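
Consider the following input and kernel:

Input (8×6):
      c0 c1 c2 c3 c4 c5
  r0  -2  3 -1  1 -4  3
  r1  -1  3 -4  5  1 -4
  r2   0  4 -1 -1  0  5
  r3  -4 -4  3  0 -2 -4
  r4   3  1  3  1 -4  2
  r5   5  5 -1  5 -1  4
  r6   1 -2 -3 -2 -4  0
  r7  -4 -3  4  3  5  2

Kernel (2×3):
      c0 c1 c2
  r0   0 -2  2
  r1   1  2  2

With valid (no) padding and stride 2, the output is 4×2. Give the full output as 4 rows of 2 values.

Output[0,0]: The receptive field on the input at this output position is [-2 3 -1 / -1 3 -4]. Elementwise product with the kernel and sum: 3·-2 + -1·2 + -1·1 + 3·2 + -4·2.

-11 -2
-16 1
17 -3
-4 16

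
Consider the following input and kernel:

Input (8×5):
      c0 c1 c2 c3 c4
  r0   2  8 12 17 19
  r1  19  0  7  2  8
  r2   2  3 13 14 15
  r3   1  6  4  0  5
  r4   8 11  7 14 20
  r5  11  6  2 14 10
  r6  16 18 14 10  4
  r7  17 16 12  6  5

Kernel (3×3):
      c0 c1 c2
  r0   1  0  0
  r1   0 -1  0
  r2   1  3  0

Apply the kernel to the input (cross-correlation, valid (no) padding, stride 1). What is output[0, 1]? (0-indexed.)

The receptive field on the input at this output position is [8 12 17 / 0 7 2 / 3 13 14]. Elementwise product with the kernel and sum: 8·1 + 7·-1 + 3·1 + 13·3.

43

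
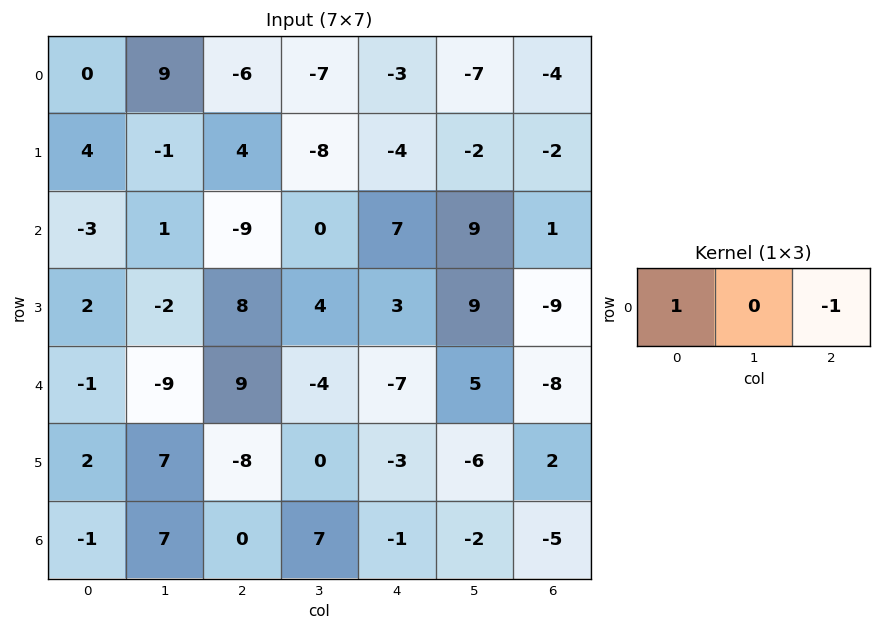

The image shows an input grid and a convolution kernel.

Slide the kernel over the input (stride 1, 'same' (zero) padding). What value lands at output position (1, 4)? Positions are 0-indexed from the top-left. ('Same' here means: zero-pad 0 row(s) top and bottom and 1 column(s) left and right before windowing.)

-6

The receptive field on the zero-padded input at this output position is [-8 -4 -2]. Elementwise product with the kernel and sum: -8·1 + -2·-1.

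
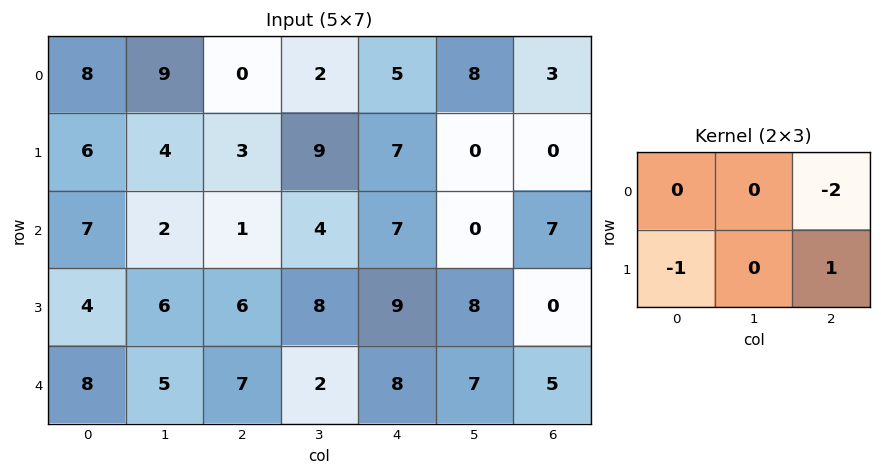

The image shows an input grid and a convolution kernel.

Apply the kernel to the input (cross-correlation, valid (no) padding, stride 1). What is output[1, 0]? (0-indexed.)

The receptive field on the input at this output position is [6 4 3 / 7 2 1]. Elementwise product with the kernel and sum: 3·-2 + 7·-1 + 1·1.

-12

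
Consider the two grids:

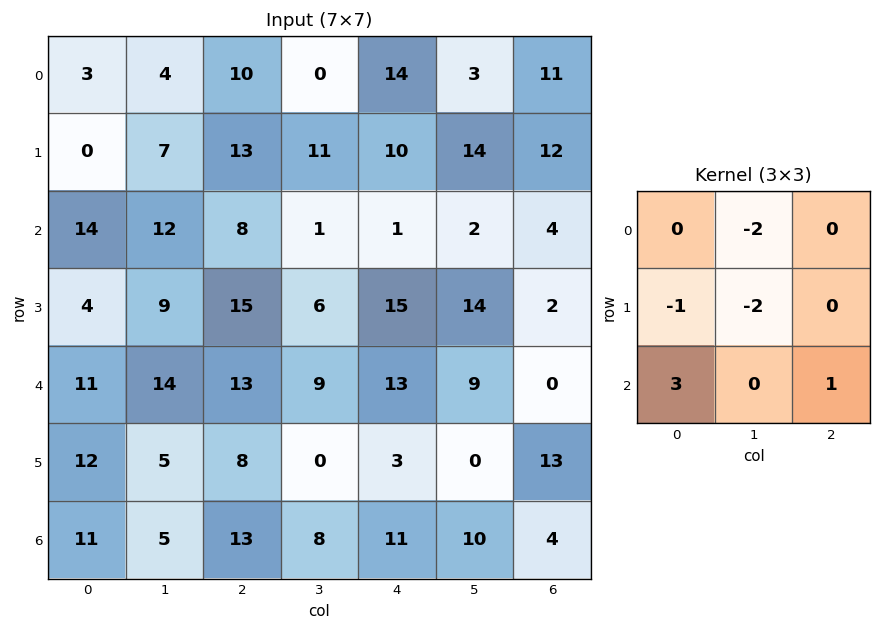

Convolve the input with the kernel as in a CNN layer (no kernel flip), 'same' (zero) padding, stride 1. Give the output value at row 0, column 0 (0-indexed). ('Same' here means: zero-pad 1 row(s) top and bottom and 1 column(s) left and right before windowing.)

The receptive field on the zero-padded input at this output position is [0 0 0 / 0 3 4 / 0 0 7]. Elementwise product with the kernel and sum: 0·-2 + 0·-1 + 3·-2 + 0·3 + 7·1.

1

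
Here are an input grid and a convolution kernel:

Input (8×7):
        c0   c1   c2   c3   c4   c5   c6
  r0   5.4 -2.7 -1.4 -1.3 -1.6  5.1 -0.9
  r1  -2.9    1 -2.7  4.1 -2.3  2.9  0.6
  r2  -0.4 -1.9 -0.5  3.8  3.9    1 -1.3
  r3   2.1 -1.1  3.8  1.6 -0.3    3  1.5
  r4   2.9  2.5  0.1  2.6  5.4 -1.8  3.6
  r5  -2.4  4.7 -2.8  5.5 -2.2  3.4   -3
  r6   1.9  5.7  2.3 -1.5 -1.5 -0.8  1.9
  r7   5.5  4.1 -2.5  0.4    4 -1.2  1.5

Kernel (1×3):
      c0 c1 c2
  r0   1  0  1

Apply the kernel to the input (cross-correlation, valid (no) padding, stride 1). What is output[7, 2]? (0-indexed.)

1.5

The receptive field on the input at this output position is [-2.5 0.4 4]. Elementwise product with the kernel and sum: -2.5·1 + 4·1.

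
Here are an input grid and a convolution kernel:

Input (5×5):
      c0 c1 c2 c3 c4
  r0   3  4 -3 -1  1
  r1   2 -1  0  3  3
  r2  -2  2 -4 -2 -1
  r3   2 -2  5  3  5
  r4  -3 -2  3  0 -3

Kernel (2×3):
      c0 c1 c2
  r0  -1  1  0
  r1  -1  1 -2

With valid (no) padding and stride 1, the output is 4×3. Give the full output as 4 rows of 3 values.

Output[0,0]: The receptive field on the input at this output position is [3 4 -3 / 2 -1 0]. Elementwise product with the kernel and sum: 3·-1 + 4·1 + 2·-1 + -1·1 + 0·-2.

-2 -12 -1
9 -1 7
-10 -5 -10
-9 12 1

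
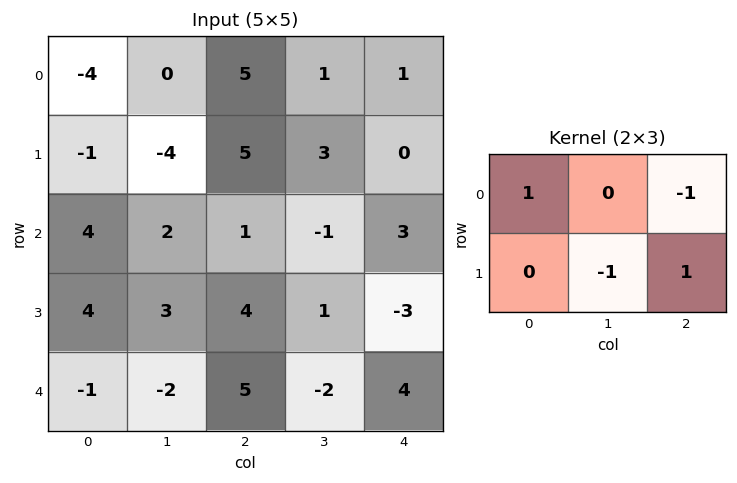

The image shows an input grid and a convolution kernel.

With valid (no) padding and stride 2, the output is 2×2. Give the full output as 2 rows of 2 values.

Output[0,0]: The receptive field on the input at this output position is [-4 0 5 / -1 -4 5]. Elementwise product with the kernel and sum: -4·1 + 5·-1 + -4·-1 + 5·1.

0 1
4 -6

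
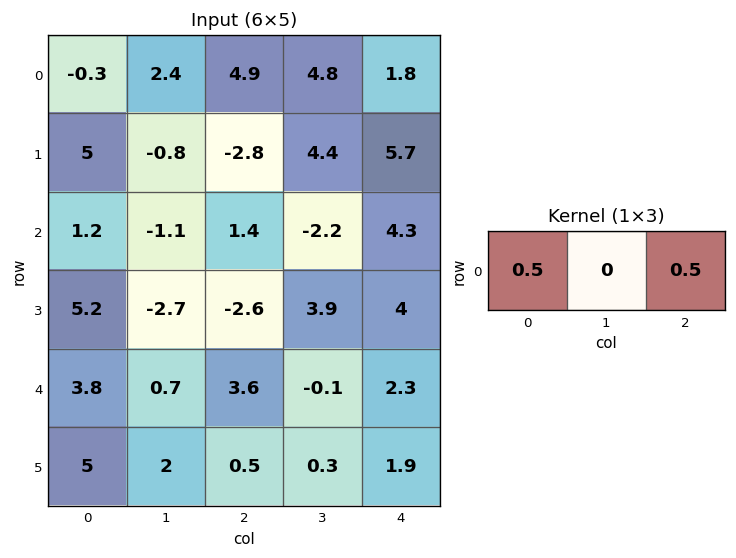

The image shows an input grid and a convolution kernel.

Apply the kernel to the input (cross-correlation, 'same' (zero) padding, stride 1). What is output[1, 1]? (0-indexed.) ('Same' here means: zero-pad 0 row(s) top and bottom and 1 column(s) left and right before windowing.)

The receptive field on the zero-padded input at this output position is [5 -0.8 -2.8]. Elementwise product with the kernel and sum: 5·0.5 + -2.8·0.5.

1.1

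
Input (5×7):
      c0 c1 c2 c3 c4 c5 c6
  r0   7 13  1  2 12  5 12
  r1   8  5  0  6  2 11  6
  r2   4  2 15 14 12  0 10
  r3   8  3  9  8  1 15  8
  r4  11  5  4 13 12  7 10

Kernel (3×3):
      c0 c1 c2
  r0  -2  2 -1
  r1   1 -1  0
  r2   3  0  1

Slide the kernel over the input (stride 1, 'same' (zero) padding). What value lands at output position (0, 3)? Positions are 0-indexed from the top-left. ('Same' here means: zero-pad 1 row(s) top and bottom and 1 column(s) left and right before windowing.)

The receptive field on the zero-padded input at this output position is [0 0 0 / 1 2 12 / 0 6 2]. Elementwise product with the kernel and sum: 0·-2 + 0·2 + 0·-1 + 1·1 + 2·-1 + 0·3 + 2·1.

1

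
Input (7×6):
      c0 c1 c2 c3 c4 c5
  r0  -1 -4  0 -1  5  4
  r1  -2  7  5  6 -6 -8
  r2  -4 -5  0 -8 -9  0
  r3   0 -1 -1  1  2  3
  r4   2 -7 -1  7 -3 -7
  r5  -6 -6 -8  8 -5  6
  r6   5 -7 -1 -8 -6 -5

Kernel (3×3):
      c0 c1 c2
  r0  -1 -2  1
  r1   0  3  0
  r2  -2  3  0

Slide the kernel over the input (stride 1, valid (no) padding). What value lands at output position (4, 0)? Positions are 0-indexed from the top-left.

-38

The receptive field on the input at this output position is [2 -7 -1 / -6 -6 -8 / 5 -7 -1]. Elementwise product with the kernel and sum: 2·-1 + -7·-2 + -1·1 + -6·3 + 5·-2 + -7·3.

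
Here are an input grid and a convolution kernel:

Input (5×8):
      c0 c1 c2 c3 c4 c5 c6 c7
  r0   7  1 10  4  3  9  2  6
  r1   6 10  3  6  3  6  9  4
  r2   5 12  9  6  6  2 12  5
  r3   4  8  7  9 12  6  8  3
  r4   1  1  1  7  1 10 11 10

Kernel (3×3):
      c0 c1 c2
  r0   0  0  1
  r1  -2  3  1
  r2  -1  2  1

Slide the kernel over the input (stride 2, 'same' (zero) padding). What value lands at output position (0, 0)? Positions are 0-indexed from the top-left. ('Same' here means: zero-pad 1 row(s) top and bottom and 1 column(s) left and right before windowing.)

The receptive field on the zero-padded input at this output position is [0 0 0 / 0 7 1 / 0 6 10]. Elementwise product with the kernel and sum: 0·1 + 0·-2 + 7·3 + 1·1 + 0·-1 + 6·2 + 10·1.

44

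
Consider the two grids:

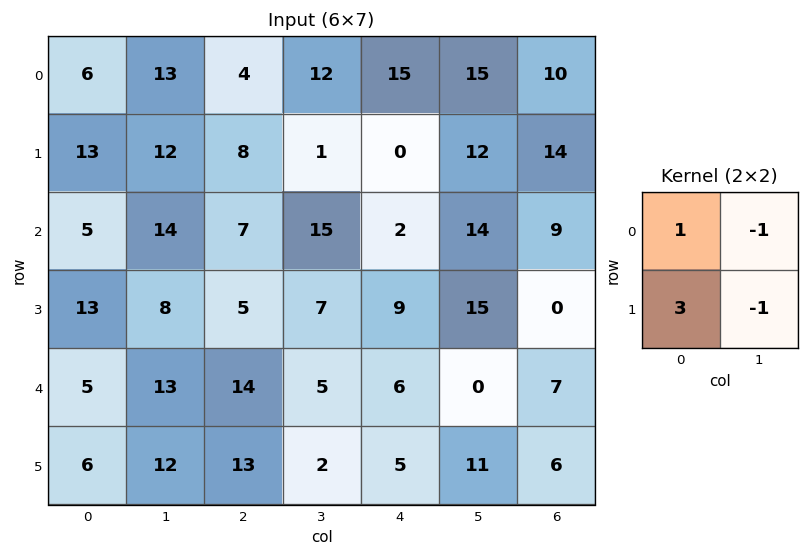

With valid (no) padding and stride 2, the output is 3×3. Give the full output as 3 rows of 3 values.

20 15 -12
22 0 0
-2 46 10

Output[0,0]: The receptive field on the input at this output position is [6 13 / 13 12]. Elementwise product with the kernel and sum: 6·1 + 13·-1 + 13·3 + 12·-1.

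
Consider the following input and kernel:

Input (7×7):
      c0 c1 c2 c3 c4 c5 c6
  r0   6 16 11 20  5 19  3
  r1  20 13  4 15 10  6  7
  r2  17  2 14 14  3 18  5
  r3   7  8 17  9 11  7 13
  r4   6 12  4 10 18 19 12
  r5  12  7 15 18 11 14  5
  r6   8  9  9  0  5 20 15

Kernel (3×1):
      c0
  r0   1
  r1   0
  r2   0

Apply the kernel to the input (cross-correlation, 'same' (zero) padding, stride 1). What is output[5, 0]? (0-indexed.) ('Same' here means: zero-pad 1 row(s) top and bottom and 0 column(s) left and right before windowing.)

6

The receptive field on the zero-padded input at this output position is [6 / 12 / 8]. Elementwise product with the kernel and sum: 6·1.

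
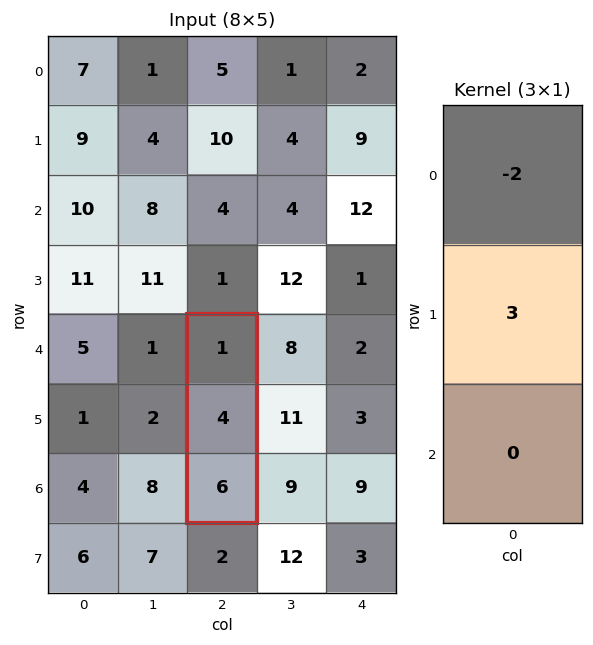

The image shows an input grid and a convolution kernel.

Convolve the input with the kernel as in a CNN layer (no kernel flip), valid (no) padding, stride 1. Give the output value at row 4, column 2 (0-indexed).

10

The receptive field on the input at this output position is [1 / 4 / 6]. Elementwise product with the kernel and sum: 1·-2 + 4·3.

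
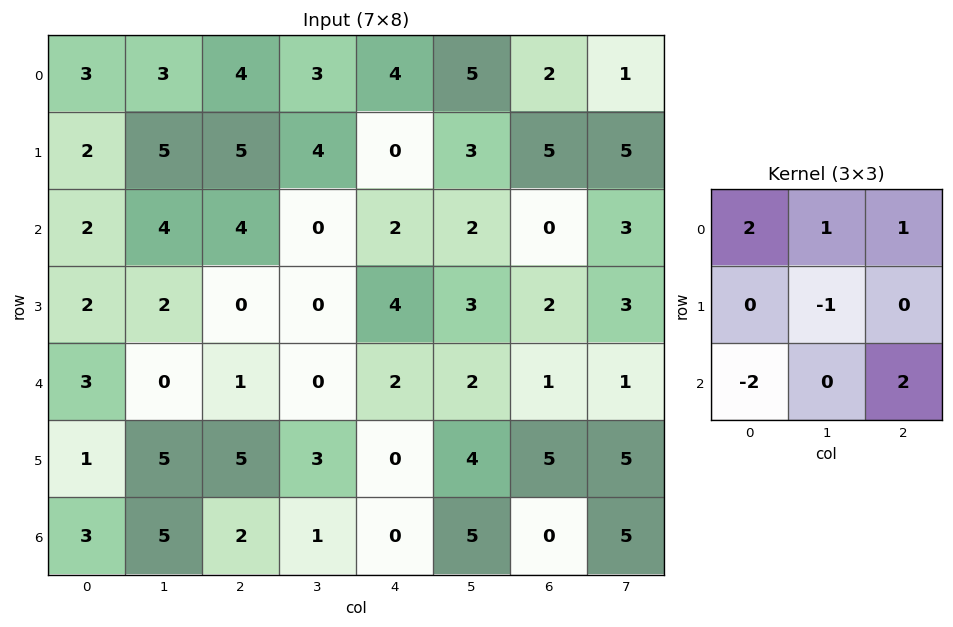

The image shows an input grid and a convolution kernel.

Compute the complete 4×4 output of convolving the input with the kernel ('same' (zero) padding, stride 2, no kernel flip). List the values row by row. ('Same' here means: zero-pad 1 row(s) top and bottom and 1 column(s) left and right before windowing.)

7 -6 -6 2
9 11 15 16
11 -1 7 12
3 16 10 18

Output[0,0]: The receptive field on the zero-padded input at this output position is [0 0 0 / 0 3 3 / 0 2 5]. Elementwise product with the kernel and sum: 0·2 + 0·1 + 0·1 + 3·-1 + 0·-2 + 5·2.
Output[0,1]: The receptive field on the zero-padded input at this output position is [0 0 0 / 3 4 3 / 5 5 4]. Elementwise product with the kernel and sum: 0·2 + 0·1 + 0·1 + 4·-1 + 5·-2 + 4·2.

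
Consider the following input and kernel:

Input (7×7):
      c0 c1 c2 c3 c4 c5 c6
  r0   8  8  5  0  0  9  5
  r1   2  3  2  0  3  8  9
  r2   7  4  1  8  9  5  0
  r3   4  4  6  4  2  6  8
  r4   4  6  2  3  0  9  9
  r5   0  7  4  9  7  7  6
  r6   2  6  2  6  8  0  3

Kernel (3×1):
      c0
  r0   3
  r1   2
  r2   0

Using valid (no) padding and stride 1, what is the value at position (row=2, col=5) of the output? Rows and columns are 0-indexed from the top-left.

The receptive field on the input at this output position is [5 / 6 / 9]. Elementwise product with the kernel and sum: 5·3 + 6·2.

27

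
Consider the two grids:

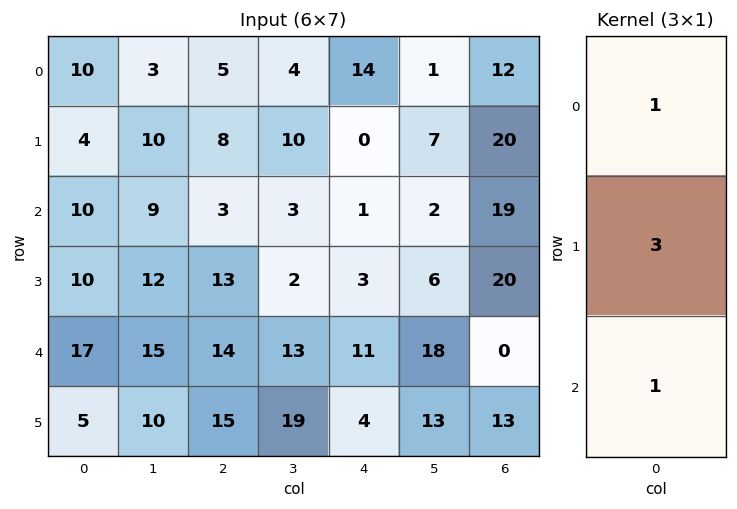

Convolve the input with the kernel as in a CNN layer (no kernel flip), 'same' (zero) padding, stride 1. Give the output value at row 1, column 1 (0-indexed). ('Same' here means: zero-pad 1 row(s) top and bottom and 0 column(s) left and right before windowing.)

The receptive field on the zero-padded input at this output position is [3 / 10 / 9]. Elementwise product with the kernel and sum: 3·1 + 10·3 + 9·1.

42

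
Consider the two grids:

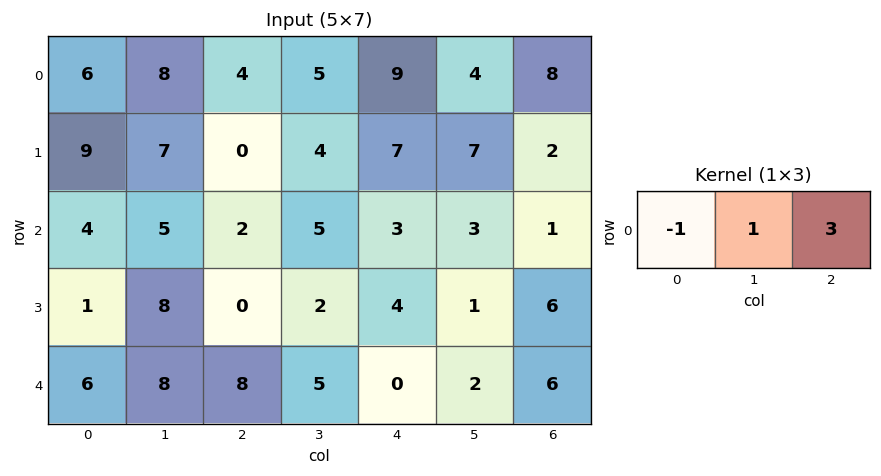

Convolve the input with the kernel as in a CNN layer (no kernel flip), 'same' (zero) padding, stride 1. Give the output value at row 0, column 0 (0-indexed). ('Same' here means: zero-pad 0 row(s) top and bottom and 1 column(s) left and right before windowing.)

30

The receptive field on the zero-padded input at this output position is [0 6 8]. Elementwise product with the kernel and sum: 0·-1 + 6·1 + 8·3.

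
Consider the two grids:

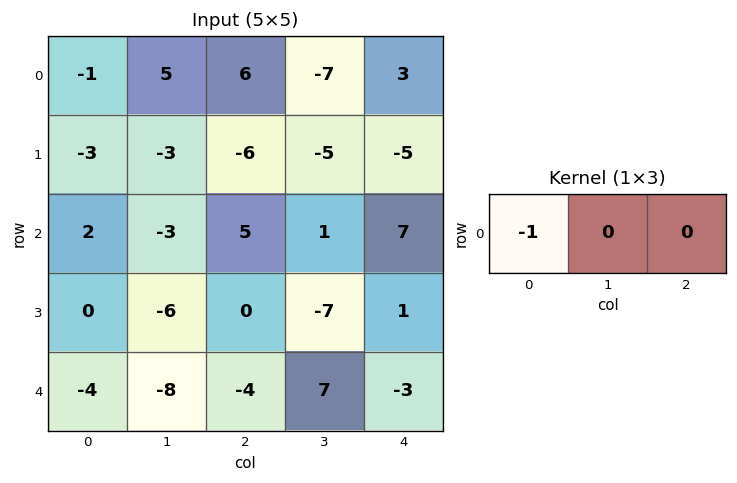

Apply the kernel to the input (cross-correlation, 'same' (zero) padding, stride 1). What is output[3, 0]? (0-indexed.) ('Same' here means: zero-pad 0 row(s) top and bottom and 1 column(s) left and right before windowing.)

The receptive field on the zero-padded input at this output position is [0 0 -6]. Elementwise product with the kernel and sum: 0·-1.

0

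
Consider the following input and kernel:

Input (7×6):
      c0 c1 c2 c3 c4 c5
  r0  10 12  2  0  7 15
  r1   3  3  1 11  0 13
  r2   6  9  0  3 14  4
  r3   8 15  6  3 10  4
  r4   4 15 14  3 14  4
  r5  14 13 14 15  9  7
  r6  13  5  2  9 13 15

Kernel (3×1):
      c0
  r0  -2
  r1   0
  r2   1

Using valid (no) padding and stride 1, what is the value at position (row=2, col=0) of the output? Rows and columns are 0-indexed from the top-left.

The receptive field on the input at this output position is [6 / 8 / 4]. Elementwise product with the kernel and sum: 6·-2 + 4·1.

-8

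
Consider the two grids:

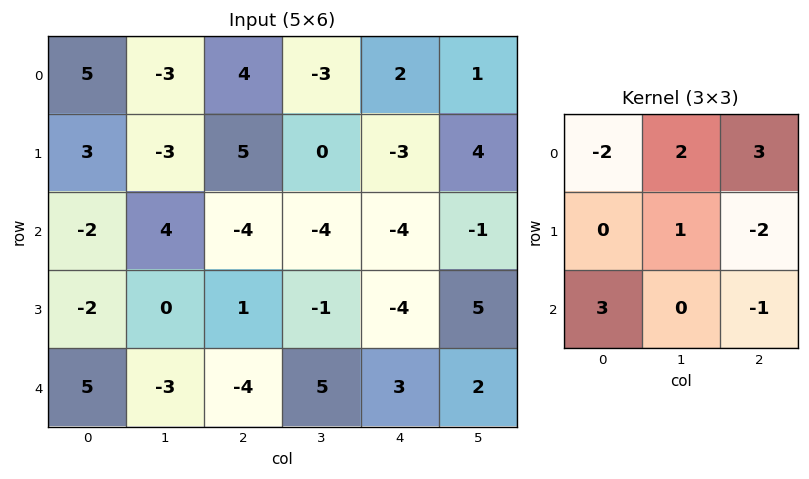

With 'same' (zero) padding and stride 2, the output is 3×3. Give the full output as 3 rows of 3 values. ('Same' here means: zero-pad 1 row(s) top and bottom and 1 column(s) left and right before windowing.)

Output[0,0]: The receptive field on the zero-padded input at this output position is [0 0 0 / 0 5 -3 / 0 3 -3]. Elementwise product with the kernel and sum: 0·-2 + 0·2 + 0·3 + 5·1 + -3·-2 + 0·3 + -3·-1.

14 1 -4
-13 21 -4
7 -15 8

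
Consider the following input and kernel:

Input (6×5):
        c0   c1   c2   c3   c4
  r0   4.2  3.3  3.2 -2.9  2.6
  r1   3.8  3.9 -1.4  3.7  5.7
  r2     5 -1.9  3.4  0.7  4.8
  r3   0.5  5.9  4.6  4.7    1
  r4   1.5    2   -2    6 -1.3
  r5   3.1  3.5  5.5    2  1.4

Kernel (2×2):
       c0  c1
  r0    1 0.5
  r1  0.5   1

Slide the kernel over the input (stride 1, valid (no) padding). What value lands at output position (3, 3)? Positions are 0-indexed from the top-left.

The receptive field on the input at this output position is [4.7 1 / 6 -1.3]. Elementwise product with the kernel and sum: 4.7·1 + 1·0.5 + 6·0.5 + -1.3·1.

6.9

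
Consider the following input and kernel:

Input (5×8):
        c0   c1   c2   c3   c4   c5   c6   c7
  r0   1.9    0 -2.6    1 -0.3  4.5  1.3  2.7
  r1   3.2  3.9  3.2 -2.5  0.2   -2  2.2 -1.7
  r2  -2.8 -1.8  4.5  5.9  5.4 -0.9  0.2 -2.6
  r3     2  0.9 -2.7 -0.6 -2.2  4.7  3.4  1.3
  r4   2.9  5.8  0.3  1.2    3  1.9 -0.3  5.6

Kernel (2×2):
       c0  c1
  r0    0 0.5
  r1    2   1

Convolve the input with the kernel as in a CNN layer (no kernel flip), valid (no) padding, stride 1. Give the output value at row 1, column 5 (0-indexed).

The receptive field on the input at this output position is [-2 2.2 / -0.9 0.2]. Elementwise product with the kernel and sum: 2.2·0.5 + -0.9·2 + 0.2·1.

-0.5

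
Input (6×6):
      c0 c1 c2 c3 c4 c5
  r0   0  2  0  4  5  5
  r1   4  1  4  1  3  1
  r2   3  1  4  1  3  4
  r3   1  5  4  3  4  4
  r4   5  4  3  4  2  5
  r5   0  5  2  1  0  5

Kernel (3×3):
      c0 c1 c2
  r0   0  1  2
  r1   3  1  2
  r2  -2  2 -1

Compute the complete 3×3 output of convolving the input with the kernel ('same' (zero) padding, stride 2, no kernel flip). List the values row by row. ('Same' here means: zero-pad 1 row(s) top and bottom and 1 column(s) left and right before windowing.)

11 19 30
8 10 17
19 26 29

Output[0,0]: The receptive field on the zero-padded input at this output position is [0 0 0 / 0 0 2 / 0 4 1]. Elementwise product with the kernel and sum: 0·1 + 0·2 + 0·3 + 0·1 + 2·2 + 0·-2 + 4·2 + 1·-1.
Output[0,1]: The receptive field on the zero-padded input at this output position is [0 0 0 / 2 0 4 / 1 4 1]. Elementwise product with the kernel and sum: 0·1 + 0·2 + 2·3 + 0·1 + 4·2 + 1·-2 + 4·2 + 1·-1.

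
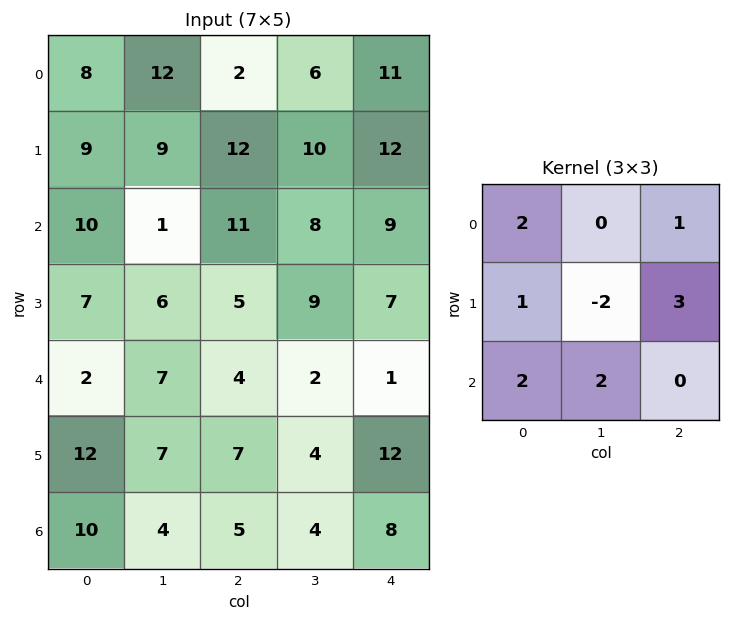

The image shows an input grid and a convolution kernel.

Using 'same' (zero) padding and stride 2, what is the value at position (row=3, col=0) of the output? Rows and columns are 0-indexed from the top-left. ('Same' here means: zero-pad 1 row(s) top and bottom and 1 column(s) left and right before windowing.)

The receptive field on the zero-padded input at this output position is [0 12 7 / 0 10 4 / 0 0 0]. Elementwise product with the kernel and sum: 0·2 + 7·1 + 0·1 + 10·-2 + 4·3 + 0·2 + 0·2.

-1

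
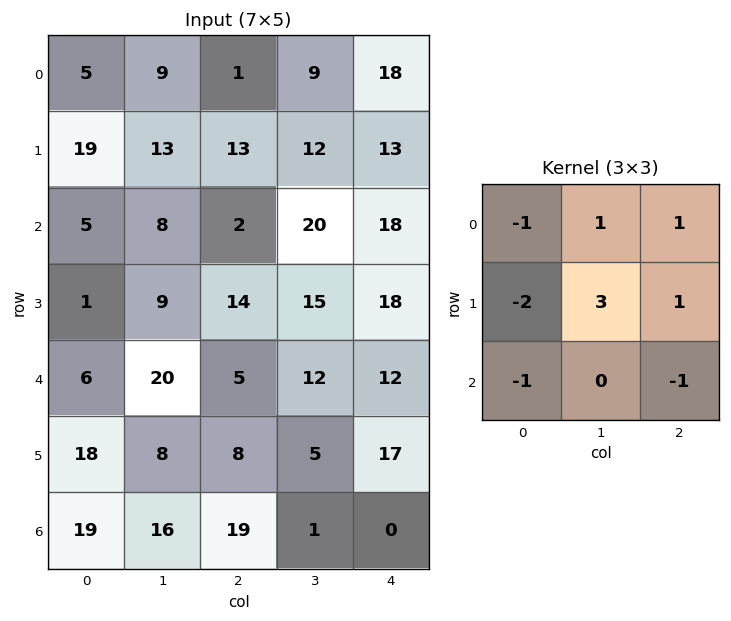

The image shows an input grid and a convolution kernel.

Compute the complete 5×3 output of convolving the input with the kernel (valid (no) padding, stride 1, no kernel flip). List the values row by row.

Output[0,0]: The receptive field on the input at this output position is [5 9 1 / 19 13 13 / 5 8 2]. Elementwise product with the kernel and sum: 5·-1 + 9·1 + 1·1 + 19·-2 + 13·3 + 13·1 + 5·-1 + 2·-1.

12 -2 29
8 -2 54
33 21 54
49 -6 32
-23 -7 16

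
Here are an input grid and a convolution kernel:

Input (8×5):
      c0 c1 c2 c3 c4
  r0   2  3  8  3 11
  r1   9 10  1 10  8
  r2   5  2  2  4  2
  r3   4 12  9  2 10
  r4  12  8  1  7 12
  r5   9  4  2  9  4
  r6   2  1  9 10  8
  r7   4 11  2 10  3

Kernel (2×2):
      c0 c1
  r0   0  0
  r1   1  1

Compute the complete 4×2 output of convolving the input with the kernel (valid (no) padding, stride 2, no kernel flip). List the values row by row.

19 11
16 11
13 11
15 12

Output[0,0]: The receptive field on the input at this output position is [2 3 / 9 10]. Elementwise product with the kernel and sum: 9·1 + 10·1.
Output[0,1]: The receptive field on the input at this output position is [8 3 / 1 10]. Elementwise product with the kernel and sum: 1·1 + 10·1.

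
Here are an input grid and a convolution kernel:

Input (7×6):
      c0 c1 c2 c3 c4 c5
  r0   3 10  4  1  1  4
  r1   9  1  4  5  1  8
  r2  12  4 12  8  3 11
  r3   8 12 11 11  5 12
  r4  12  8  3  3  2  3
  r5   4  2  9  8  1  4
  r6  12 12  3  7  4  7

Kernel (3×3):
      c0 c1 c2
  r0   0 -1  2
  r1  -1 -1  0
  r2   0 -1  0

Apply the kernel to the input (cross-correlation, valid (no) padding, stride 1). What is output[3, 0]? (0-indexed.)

The receptive field on the input at this output position is [8 12 11 / 12 8 3 / 4 2 9]. Elementwise product with the kernel and sum: 12·-1 + 11·2 + 12·-1 + 8·-1 + 2·-1.

-12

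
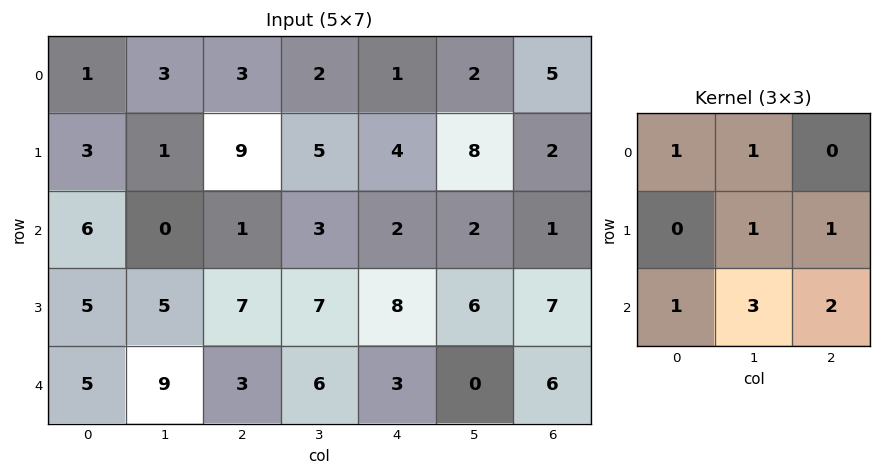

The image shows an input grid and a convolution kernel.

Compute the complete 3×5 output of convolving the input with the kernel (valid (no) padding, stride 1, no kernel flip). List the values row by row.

Output[0,0]: The receptive field on the input at this output position is [1 3 3 / 3 1 9 / 6 0 1]. Elementwise product with the kernel and sum: 1·1 + 3·1 + 1·1 + 9·1 + 6·1 + 0·3 + 1·2.

22 29 28 28 23
39 54 63 56 55
56 45 46 34 32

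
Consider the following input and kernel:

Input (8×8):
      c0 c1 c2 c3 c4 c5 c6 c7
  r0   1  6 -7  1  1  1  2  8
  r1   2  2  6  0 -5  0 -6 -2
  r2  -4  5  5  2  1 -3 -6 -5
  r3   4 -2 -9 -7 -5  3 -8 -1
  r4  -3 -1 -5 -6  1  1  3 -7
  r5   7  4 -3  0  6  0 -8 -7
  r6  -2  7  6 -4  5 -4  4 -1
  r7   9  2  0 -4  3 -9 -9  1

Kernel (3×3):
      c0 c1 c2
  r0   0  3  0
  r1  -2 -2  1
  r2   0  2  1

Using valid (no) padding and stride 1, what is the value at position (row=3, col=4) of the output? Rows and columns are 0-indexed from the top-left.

The receptive field on the input at this output position is [-5 3 -8 / 1 1 3 / 6 0 -8]. Elementwise product with the kernel and sum: 3·3 + 1·-2 + 1·-2 + 3·1 + 0·2 + -8·1.

0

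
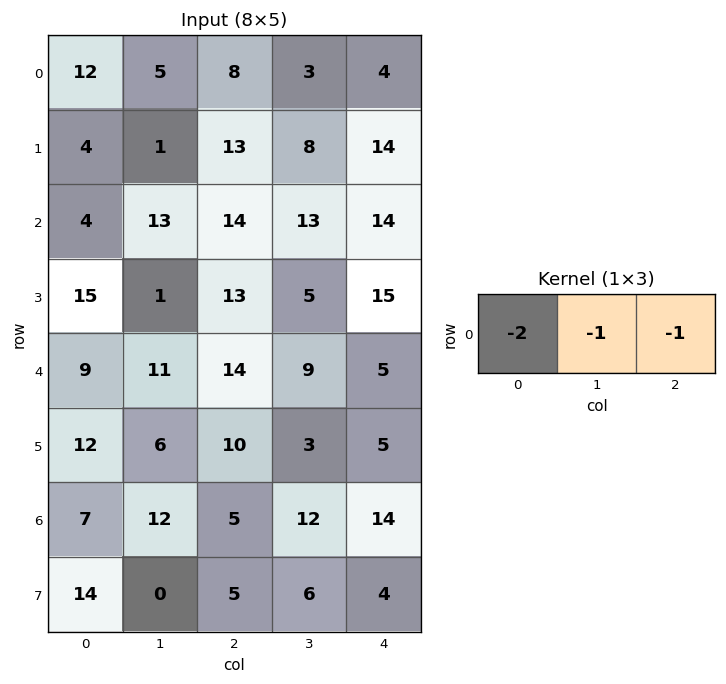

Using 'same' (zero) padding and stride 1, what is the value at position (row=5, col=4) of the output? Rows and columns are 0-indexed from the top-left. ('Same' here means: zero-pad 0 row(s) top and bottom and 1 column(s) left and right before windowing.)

-11

The receptive field on the zero-padded input at this output position is [3 5 0]. Elementwise product with the kernel and sum: 3·-2 + 5·-1 + 0·-1.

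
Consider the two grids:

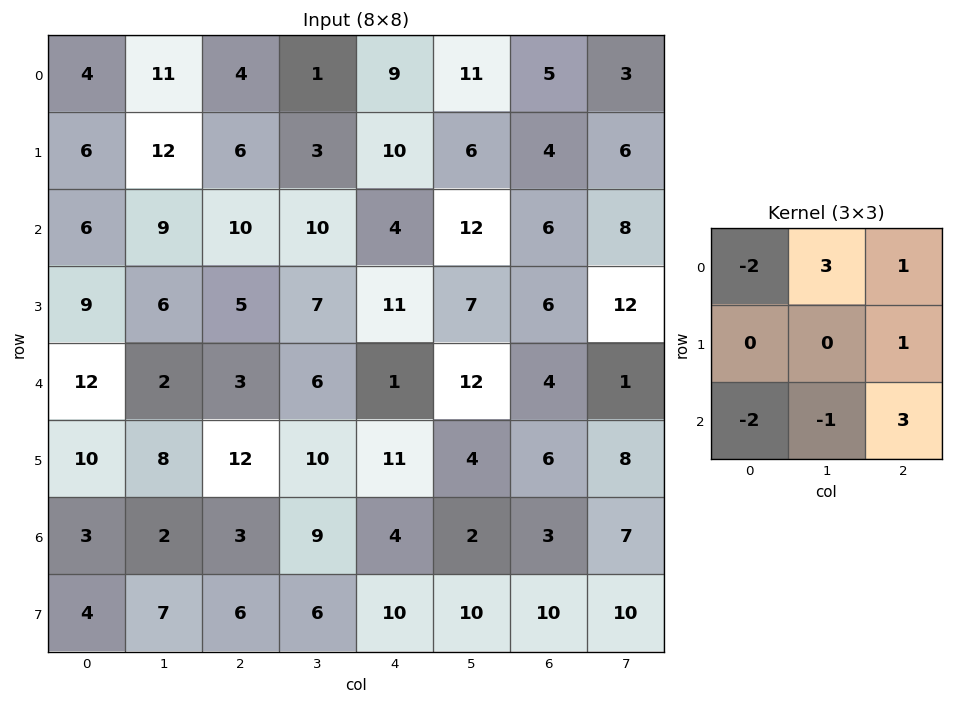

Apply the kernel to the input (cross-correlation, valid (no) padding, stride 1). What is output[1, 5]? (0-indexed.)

The receptive field on the input at this output position is [6 4 6 / 12 6 8 / 7 6 12]. Elementwise product with the kernel and sum: 6·-2 + 4·3 + 6·1 + 8·1 + 7·-2 + 6·-1 + 12·3.

30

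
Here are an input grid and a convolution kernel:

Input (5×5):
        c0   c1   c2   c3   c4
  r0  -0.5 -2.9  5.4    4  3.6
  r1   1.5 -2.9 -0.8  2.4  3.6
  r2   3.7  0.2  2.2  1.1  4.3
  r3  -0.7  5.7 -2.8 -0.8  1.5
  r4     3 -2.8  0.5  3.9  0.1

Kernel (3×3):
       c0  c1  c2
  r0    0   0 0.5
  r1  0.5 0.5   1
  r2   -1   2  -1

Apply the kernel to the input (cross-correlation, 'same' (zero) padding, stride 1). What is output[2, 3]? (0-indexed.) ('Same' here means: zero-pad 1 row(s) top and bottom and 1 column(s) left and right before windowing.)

7.45

The receptive field on the zero-padded input at this output position is [-0.8 2.4 3.6 / 2.2 1.1 4.3 / -2.8 -0.8 1.5]. Elementwise product with the kernel and sum: 3.6·0.5 + 2.2·0.5 + 1.1·0.5 + 4.3·1 + -2.8·-1 + -0.8·2 + 1.5·-1.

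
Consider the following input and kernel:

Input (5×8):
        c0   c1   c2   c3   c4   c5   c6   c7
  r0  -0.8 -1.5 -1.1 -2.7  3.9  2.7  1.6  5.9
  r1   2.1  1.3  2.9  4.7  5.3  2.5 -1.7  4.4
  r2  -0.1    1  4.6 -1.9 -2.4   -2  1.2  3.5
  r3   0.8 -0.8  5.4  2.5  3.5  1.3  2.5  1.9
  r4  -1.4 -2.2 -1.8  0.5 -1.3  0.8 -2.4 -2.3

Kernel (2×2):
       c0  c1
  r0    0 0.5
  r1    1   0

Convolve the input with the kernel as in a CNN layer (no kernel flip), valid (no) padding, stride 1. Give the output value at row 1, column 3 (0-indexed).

The receptive field on the input at this output position is [4.7 5.3 / -1.9 -2.4]. Elementwise product with the kernel and sum: 5.3·0.5 + -1.9·1.

0.75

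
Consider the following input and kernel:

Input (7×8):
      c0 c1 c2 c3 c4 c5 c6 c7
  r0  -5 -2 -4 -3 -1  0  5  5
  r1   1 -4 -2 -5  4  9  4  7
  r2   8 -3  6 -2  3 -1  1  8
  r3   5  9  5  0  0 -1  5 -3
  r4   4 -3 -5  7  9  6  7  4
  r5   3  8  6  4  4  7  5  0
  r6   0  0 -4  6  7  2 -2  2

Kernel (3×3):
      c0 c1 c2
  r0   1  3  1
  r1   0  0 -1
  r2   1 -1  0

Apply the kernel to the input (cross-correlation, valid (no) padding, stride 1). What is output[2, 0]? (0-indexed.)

The receptive field on the input at this output position is [8 -3 6 / 5 9 5 / 4 -3 -5]. Elementwise product with the kernel and sum: 8·1 + -3·3 + 6·1 + 5·-1 + 4·1 + -3·-1.

7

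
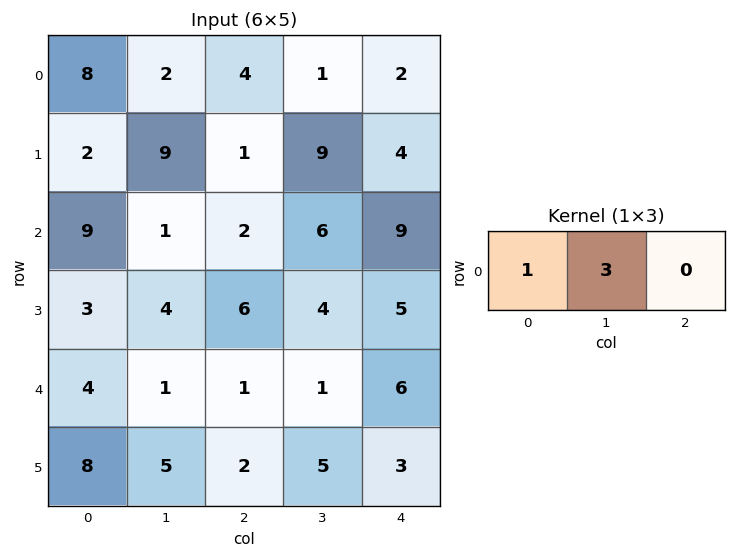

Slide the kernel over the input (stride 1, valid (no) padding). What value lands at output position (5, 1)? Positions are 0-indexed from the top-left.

11

The receptive field on the input at this output position is [5 2 5]. Elementwise product with the kernel and sum: 5·1 + 2·3.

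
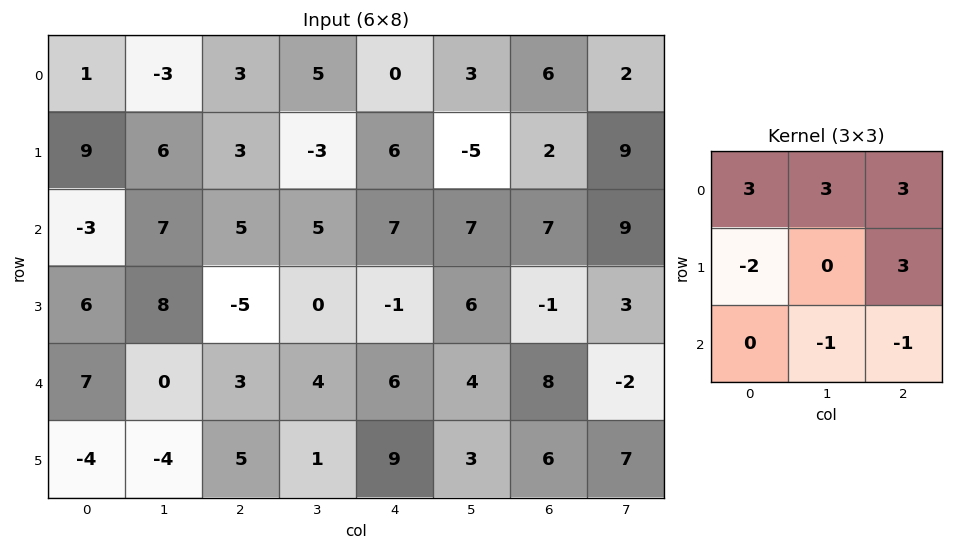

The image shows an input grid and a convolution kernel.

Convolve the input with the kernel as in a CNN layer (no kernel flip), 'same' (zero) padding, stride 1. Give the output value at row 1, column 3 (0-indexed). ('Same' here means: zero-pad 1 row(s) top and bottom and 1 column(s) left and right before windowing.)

24

The receptive field on the zero-padded input at this output position is [3 5 0 / 3 -3 6 / 5 5 7]. Elementwise product with the kernel and sum: 3·3 + 5·3 + 0·3 + 3·-2 + 6·3 + 5·-1 + 7·-1.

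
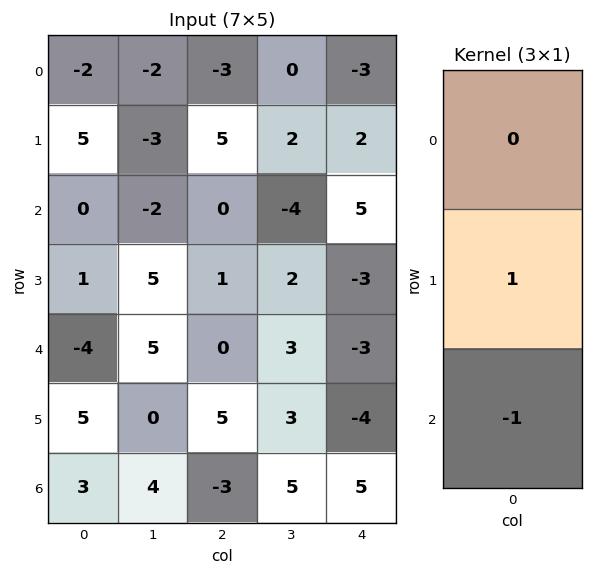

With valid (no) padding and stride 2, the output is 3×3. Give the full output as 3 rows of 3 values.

5 5 -3
5 1 0
2 8 -9

Output[0,0]: The receptive field on the input at this output position is [-2 / 5 / 0]. Elementwise product with the kernel and sum: 5·1 + 0·-1.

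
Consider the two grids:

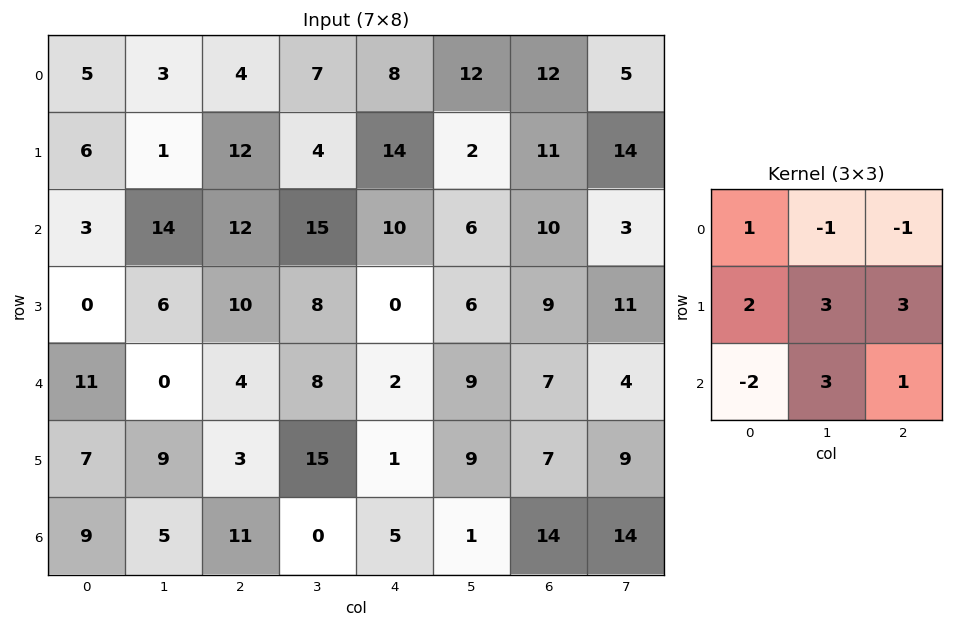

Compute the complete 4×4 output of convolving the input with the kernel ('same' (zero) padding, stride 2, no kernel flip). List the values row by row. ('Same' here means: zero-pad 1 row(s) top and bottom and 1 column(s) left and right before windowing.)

43 77 110 118
50 120 56 54
57 30 33 49
26 34 23 79

Output[0,0]: The receptive field on the zero-padded input at this output position is [0 0 0 / 0 5 3 / 0 6 1]. Elementwise product with the kernel and sum: 0·1 + 0·-1 + 0·-1 + 0·2 + 5·3 + 3·3 + 0·-2 + 6·3 + 1·1.
Output[0,1]: The receptive field on the zero-padded input at this output position is [0 0 0 / 3 4 7 / 1 12 4]. Elementwise product with the kernel and sum: 0·1 + 0·-1 + 0·-1 + 3·2 + 4·3 + 7·3 + 1·-2 + 12·3 + 4·1.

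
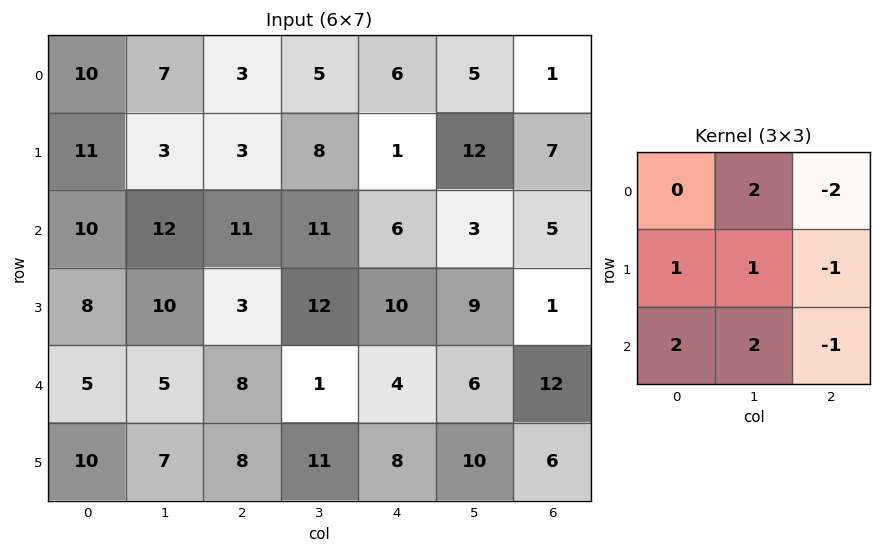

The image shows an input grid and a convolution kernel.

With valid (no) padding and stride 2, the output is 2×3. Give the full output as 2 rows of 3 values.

52 46 27
29 29 22

Output[0,0]: The receptive field on the input at this output position is [10 7 3 / 11 3 3 / 10 12 11]. Elementwise product with the kernel and sum: 7·2 + 3·-2 + 11·1 + 3·1 + 3·-1 + 10·2 + 12·2 + 11·-1.
Output[0,1]: The receptive field on the input at this output position is [3 5 6 / 3 8 1 / 11 11 6]. Elementwise product with the kernel and sum: 5·2 + 6·-2 + 3·1 + 8·1 + 1·-1 + 11·2 + 11·2 + 6·-1.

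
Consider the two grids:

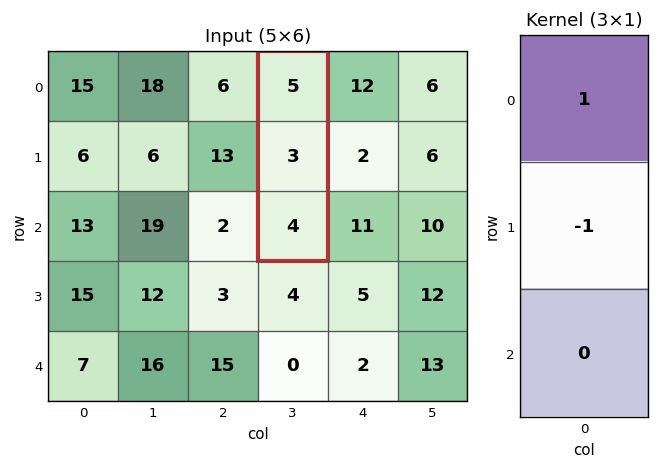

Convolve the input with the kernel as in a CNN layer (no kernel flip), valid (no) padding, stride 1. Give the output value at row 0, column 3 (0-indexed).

2

The receptive field on the input at this output position is [5 / 3 / 4]. Elementwise product with the kernel and sum: 5·1 + 3·-1.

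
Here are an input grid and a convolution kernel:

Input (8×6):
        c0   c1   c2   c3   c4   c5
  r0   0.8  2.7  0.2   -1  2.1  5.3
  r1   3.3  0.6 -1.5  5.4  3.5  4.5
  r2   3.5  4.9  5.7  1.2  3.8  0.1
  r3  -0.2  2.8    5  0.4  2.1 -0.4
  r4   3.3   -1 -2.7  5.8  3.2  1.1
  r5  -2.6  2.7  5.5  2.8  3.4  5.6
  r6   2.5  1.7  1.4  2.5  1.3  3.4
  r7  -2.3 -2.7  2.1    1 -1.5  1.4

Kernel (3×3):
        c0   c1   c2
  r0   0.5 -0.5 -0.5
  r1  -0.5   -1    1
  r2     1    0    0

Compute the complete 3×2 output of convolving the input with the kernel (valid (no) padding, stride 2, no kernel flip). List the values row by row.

-1.3 4.1
2.05 -3.15
10.1 -6.6

Output[0,0]: The receptive field on the input at this output position is [0.8 2.7 0.2 / 3.3 0.6 -1.5 / 3.5 4.9 5.7]. Elementwise product with the kernel and sum: 0.8·0.5 + 2.7·-0.5 + 0.2·-0.5 + 3.3·-0.5 + 0.6·-1 + -1.5·1 + 3.5·1.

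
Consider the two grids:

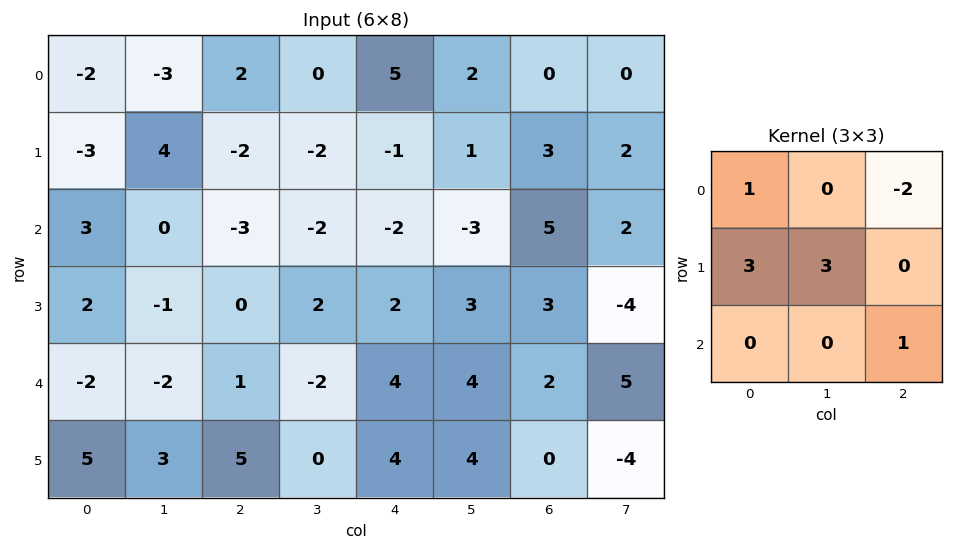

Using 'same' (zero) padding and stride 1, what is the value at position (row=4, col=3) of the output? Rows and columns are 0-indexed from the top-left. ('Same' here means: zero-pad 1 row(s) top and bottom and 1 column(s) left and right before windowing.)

-3

The receptive field on the zero-padded input at this output position is [0 2 2 / 1 -2 4 / 5 0 4]. Elementwise product with the kernel and sum: 0·1 + 2·-2 + 1·3 + -2·3 + 4·1.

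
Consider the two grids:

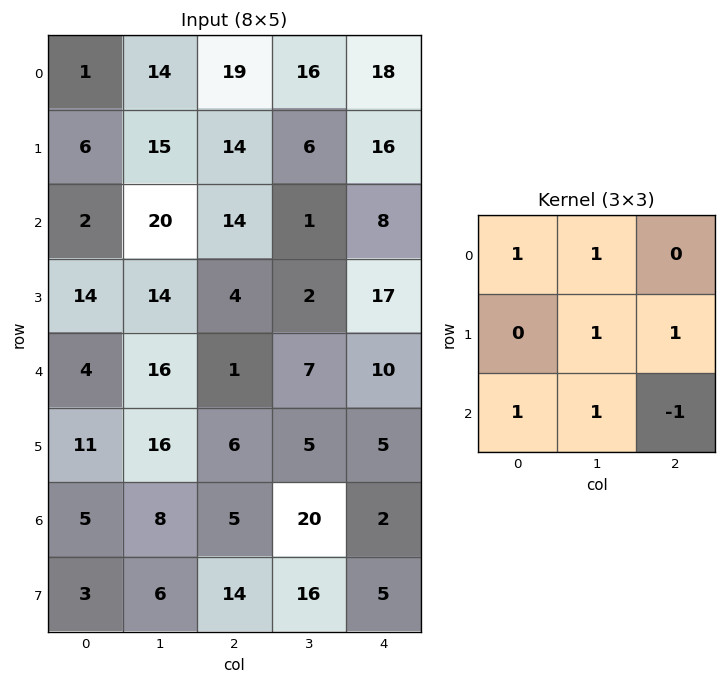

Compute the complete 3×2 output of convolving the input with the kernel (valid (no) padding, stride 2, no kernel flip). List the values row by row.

52 64
59 32
50 41

Output[0,0]: The receptive field on the input at this output position is [1 14 19 / 6 15 14 / 2 20 14]. Elementwise product with the kernel and sum: 1·1 + 14·1 + 15·1 + 14·1 + 2·1 + 20·1 + 14·-1.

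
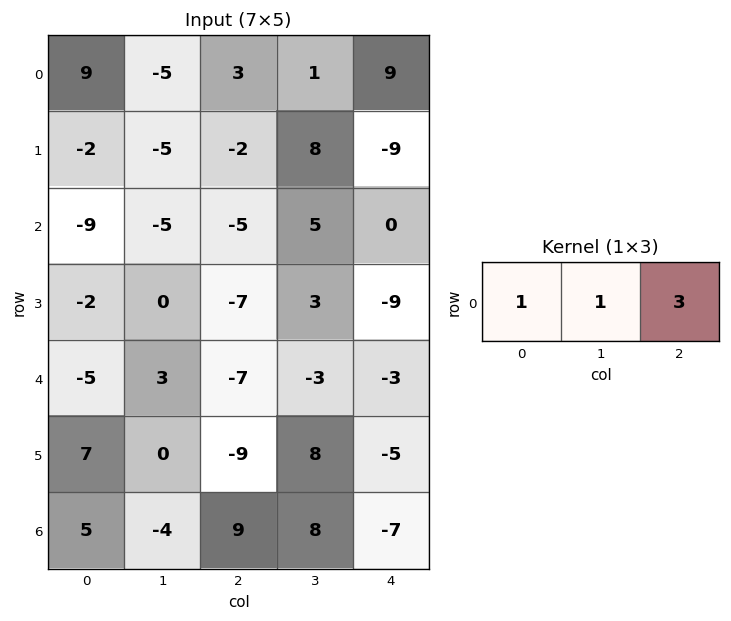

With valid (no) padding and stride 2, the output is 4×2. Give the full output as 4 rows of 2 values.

Output[0,0]: The receptive field on the input at this output position is [9 -5 3]. Elementwise product with the kernel and sum: 9·1 + -5·1 + 3·3.

13 31
-29 0
-23 -19
28 -4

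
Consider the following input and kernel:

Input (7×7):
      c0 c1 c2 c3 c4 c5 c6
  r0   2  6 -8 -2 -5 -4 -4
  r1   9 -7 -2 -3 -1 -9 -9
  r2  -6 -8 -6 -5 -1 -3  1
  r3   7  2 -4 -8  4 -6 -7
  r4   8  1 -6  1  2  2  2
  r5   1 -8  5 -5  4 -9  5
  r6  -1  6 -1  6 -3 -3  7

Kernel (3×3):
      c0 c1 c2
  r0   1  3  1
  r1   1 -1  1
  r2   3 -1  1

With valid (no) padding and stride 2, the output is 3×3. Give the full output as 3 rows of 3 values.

Output[0,0]: The receptive field on the input at this output position is [2 6 -8 / 9 -7 -2 / -6 -8 -6]. Elementwise product with the kernel and sum: 2·1 + 6·3 + -8·1 + 9·1 + -7·-1 + -2·1 + -6·3 + -8·-1 + -6·1.

10 -33 -21
-18 -31 0
9 1 29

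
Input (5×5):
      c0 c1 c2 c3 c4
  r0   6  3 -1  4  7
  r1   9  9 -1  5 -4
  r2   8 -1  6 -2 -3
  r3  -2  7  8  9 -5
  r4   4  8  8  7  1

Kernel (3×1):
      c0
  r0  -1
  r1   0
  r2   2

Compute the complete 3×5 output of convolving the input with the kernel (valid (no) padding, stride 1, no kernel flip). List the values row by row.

10 -5 13 -8 -13
-13 5 17 13 -6
0 17 10 16 5

Output[0,0]: The receptive field on the input at this output position is [6 / 9 / 8]. Elementwise product with the kernel and sum: 6·-1 + 8·2.
Output[0,1]: The receptive field on the input at this output position is [3 / 9 / -1]. Elementwise product with the kernel and sum: 3·-1 + -1·2.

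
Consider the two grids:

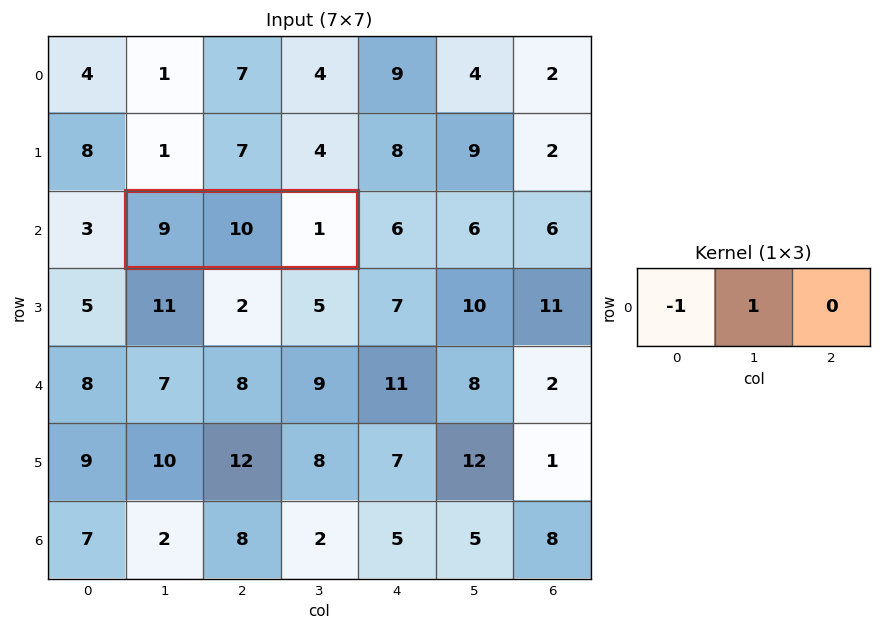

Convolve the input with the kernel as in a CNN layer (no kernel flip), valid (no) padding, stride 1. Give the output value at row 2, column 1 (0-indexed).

1

The receptive field on the input at this output position is [9 10 1]. Elementwise product with the kernel and sum: 9·-1 + 10·1.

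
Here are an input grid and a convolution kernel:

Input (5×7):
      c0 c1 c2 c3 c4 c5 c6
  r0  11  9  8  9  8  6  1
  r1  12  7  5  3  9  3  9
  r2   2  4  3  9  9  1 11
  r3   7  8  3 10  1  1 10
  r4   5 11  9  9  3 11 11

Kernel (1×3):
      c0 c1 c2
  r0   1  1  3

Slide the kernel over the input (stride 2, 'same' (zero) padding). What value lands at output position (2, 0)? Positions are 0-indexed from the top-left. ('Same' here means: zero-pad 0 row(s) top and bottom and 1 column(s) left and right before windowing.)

The receptive field on the zero-padded input at this output position is [0 5 11]. Elementwise product with the kernel and sum: 0·1 + 5·1 + 11·3.

38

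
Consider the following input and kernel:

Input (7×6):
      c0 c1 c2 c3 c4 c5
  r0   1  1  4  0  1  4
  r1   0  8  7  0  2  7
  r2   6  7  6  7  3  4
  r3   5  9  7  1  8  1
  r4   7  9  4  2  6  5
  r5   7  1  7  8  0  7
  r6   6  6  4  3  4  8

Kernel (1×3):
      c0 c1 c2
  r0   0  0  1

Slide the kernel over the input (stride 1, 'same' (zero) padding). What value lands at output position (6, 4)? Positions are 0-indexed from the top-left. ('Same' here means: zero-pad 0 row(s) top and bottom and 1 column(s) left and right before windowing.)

The receptive field on the zero-padded input at this output position is [3 4 8]. Elementwise product with the kernel and sum: 8·1.

8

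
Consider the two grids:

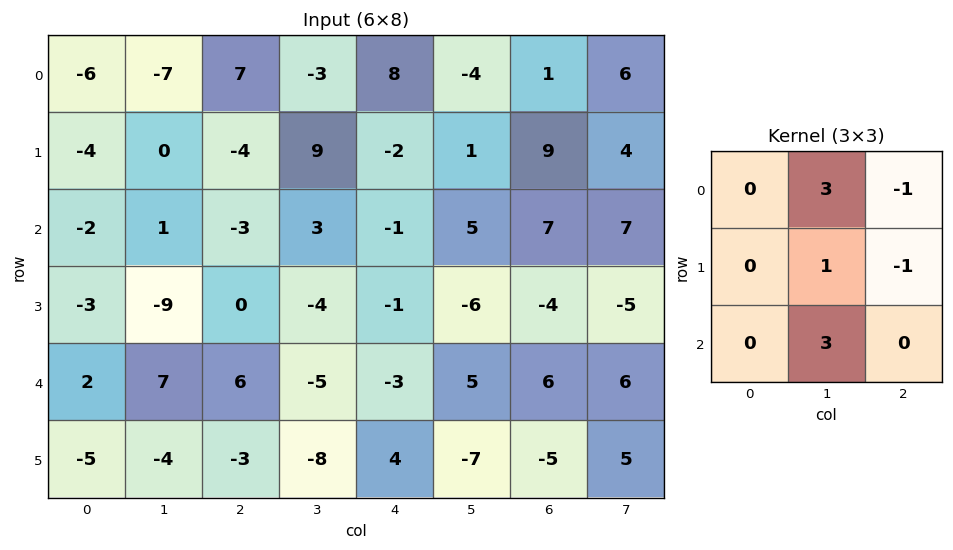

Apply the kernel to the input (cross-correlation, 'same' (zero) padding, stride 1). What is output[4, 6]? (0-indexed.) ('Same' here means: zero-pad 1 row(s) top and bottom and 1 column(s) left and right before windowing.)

-22

The receptive field on the zero-padded input at this output position is [-6 -4 -5 / 5 6 6 / -7 -5 5]. Elementwise product with the kernel and sum: -4·3 + -5·-1 + 6·1 + 6·-1 + -5·3.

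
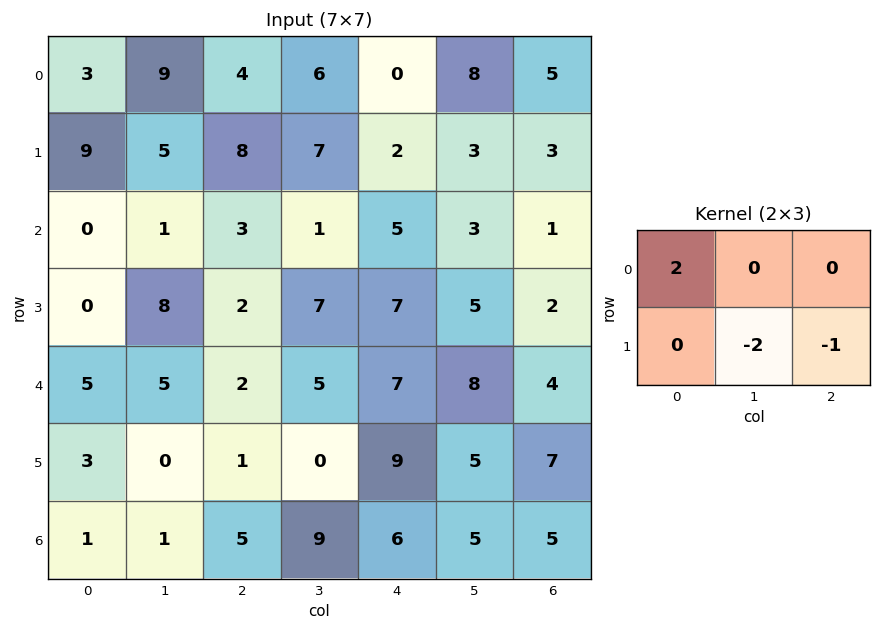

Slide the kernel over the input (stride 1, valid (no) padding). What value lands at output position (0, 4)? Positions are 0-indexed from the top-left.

The receptive field on the input at this output position is [0 8 5 / 2 3 3]. Elementwise product with the kernel and sum: 0·2 + 3·-2 + 3·-1.

-9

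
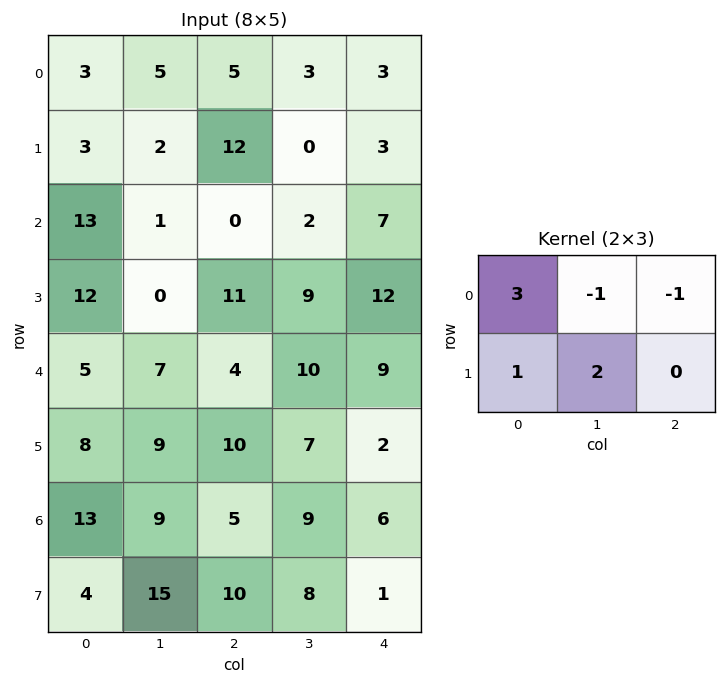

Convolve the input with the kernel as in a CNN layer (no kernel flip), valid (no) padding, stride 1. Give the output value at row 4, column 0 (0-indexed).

30

The receptive field on the input at this output position is [5 7 4 / 8 9 10]. Elementwise product with the kernel and sum: 5·3 + 7·-1 + 4·-1 + 8·1 + 9·2.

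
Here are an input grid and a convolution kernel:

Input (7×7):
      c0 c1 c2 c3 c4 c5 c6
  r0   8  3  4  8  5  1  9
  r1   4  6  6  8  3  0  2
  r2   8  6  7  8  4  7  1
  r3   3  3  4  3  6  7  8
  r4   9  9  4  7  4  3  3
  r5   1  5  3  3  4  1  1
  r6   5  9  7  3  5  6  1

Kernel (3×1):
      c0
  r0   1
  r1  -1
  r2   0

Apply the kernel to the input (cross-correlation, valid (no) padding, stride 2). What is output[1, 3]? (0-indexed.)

-7

The receptive field on the input at this output position is [1 / 8 / 3]. Elementwise product with the kernel and sum: 1·1 + 8·-1.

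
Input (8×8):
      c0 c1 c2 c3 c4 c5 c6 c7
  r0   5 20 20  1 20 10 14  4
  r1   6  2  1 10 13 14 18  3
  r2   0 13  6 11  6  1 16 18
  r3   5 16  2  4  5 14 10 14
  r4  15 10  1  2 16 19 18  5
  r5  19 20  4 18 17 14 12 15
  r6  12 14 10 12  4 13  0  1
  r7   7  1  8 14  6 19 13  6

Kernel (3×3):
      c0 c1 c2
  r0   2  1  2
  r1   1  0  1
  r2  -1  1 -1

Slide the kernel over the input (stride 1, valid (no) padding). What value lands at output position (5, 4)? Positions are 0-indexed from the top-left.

The receptive field on the input at this output position is [17 14 12 / 4 13 0 / 6 19 13]. Elementwise product with the kernel and sum: 17·2 + 14·1 + 12·2 + 4·1 + 0·1 + 6·-1 + 19·1 + 13·-1.

76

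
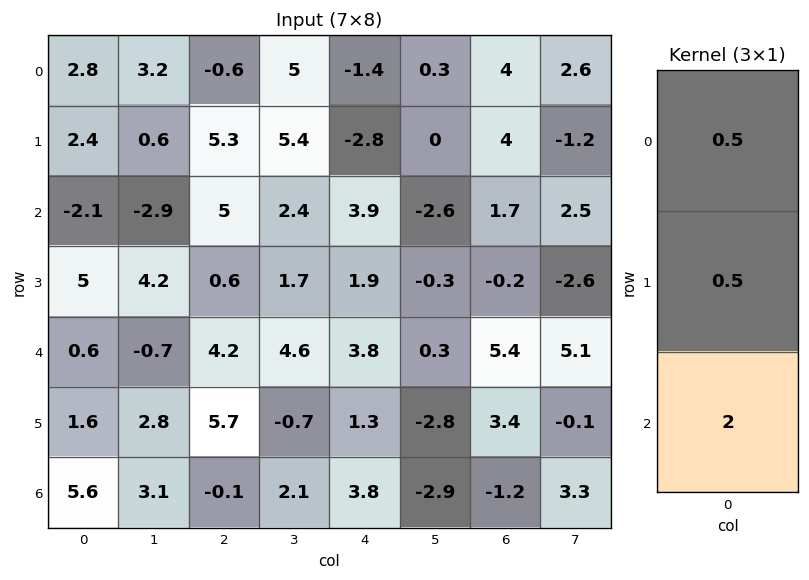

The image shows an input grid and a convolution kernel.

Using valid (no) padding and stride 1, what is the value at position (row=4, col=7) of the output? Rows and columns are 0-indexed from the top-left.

9.1

The receptive field on the input at this output position is [5.1 / -0.1 / 3.3]. Elementwise product with the kernel and sum: 5.1·0.5 + -0.1·0.5 + 3.3·2.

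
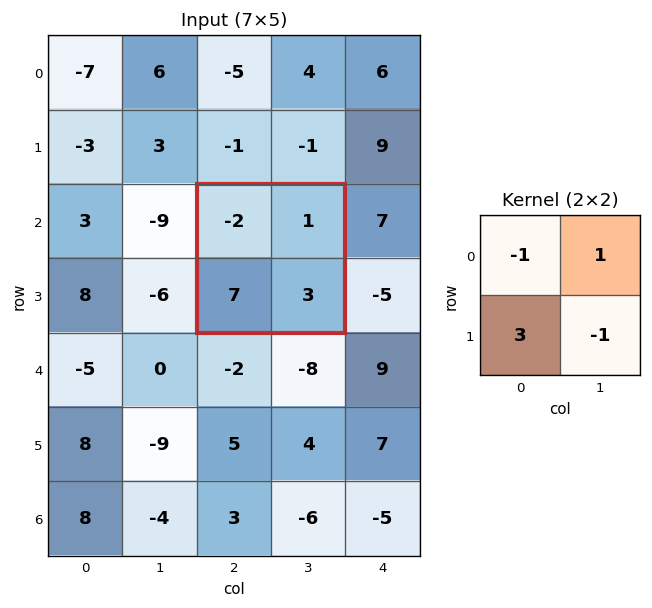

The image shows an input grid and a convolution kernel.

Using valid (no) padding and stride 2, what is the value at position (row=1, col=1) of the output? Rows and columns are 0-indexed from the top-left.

21

The receptive field on the input at this output position is [-2 1 / 7 3]. Elementwise product with the kernel and sum: -2·-1 + 1·1 + 7·3 + 3·-1.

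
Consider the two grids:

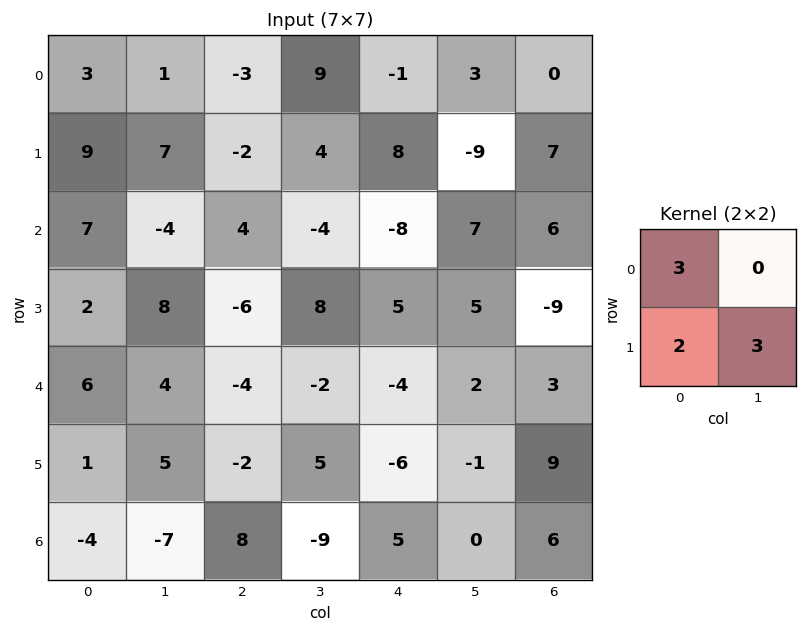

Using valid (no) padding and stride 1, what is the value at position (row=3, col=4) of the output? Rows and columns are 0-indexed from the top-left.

13

The receptive field on the input at this output position is [5 5 / -4 2]. Elementwise product with the kernel and sum: 5·3 + -4·2 + 2·3.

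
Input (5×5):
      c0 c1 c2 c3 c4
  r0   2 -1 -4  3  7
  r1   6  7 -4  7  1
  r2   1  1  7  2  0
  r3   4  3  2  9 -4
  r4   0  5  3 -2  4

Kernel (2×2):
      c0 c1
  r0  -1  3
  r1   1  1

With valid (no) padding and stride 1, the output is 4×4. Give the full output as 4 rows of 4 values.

8 -8 16 26
17 -11 34 -2
9 25 10 3
10 11 26 -19

Output[0,0]: The receptive field on the input at this output position is [2 -1 / 6 7]. Elementwise product with the kernel and sum: 2·-1 + -1·3 + 6·1 + 7·1.
Output[0,1]: The receptive field on the input at this output position is [-1 -4 / 7 -4]. Elementwise product with the kernel and sum: -1·-1 + -4·3 + 7·1 + -4·1.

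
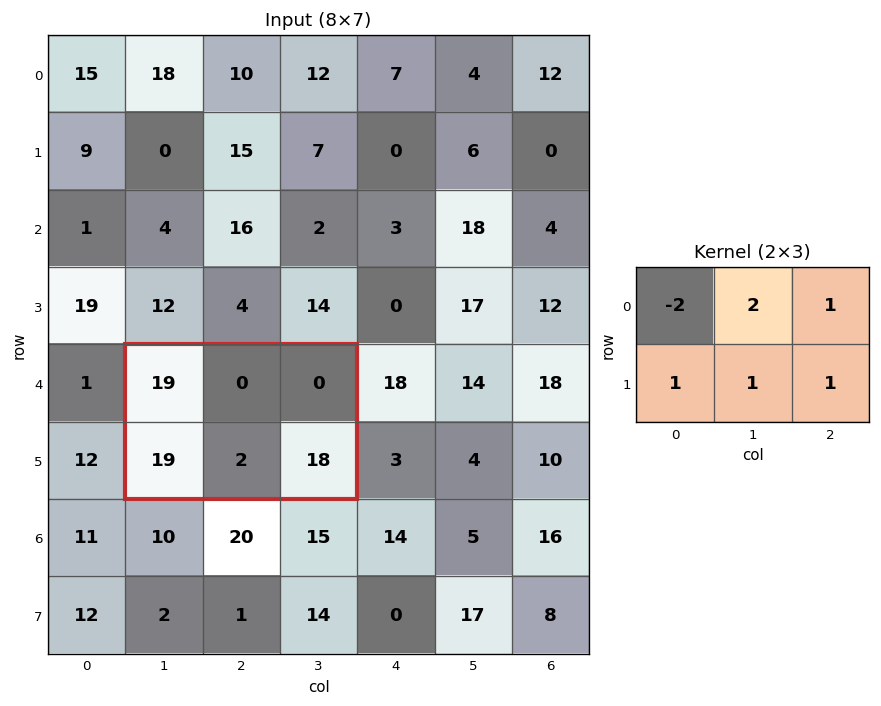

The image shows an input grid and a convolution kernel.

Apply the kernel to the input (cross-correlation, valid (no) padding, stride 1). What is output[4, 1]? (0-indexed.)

1

The receptive field on the input at this output position is [19 0 0 / 19 2 18]. Elementwise product with the kernel and sum: 19·-2 + 0·2 + 0·1 + 19·1 + 2·1 + 18·1.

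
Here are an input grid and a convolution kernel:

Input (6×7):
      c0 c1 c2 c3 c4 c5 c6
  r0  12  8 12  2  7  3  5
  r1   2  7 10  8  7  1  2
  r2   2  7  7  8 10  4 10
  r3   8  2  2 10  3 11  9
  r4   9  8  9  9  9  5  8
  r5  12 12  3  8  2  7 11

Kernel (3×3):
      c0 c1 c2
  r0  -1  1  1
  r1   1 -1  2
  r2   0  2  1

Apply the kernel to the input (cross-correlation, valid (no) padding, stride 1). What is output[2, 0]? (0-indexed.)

47

The receptive field on the input at this output position is [2 7 7 / 8 2 2 / 9 8 9]. Elementwise product with the kernel and sum: 2·-1 + 7·1 + 7·1 + 8·1 + 2·-1 + 2·2 + 8·2 + 9·1.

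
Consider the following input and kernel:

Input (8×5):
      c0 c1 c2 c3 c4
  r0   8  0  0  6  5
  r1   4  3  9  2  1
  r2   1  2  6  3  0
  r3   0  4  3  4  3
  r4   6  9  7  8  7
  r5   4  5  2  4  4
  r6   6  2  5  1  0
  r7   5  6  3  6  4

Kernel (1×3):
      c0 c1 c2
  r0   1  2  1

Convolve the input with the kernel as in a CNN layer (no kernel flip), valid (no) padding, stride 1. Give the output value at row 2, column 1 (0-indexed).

17

The receptive field on the input at this output position is [2 6 3]. Elementwise product with the kernel and sum: 2·1 + 6·2 + 3·1.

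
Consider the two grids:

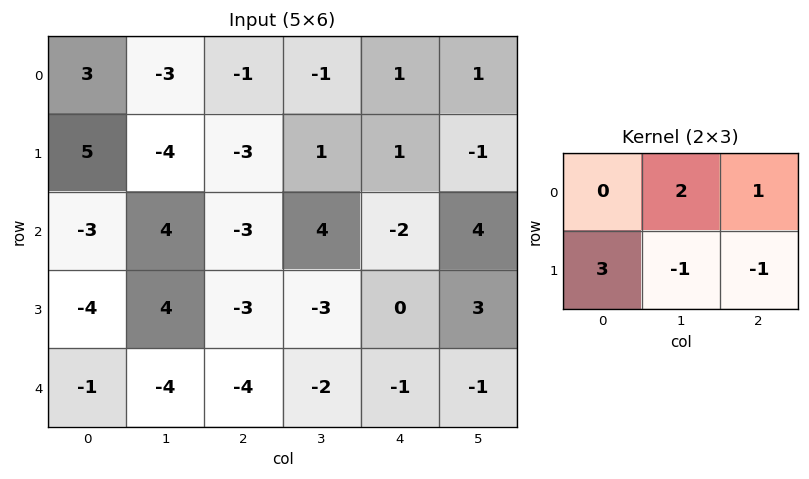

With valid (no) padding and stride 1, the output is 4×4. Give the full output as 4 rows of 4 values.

Output[0,0]: The receptive field on the input at this output position is [3 -3 -1 / 5 -4 -3]. Elementwise product with the kernel and sum: -3·2 + -1·1 + 5·3 + -4·-1 + -3·-1.
Output[0,1]: The receptive field on the input at this output position is [-3 -1 -1 / -4 -3 1]. Elementwise product with the kernel and sum: -1·2 + -1·1 + -4·3 + -3·-1 + 1·-1.

15 -13 -12 6
-21 6 -8 11
-8 16 0 -12
10 -15 -15 -1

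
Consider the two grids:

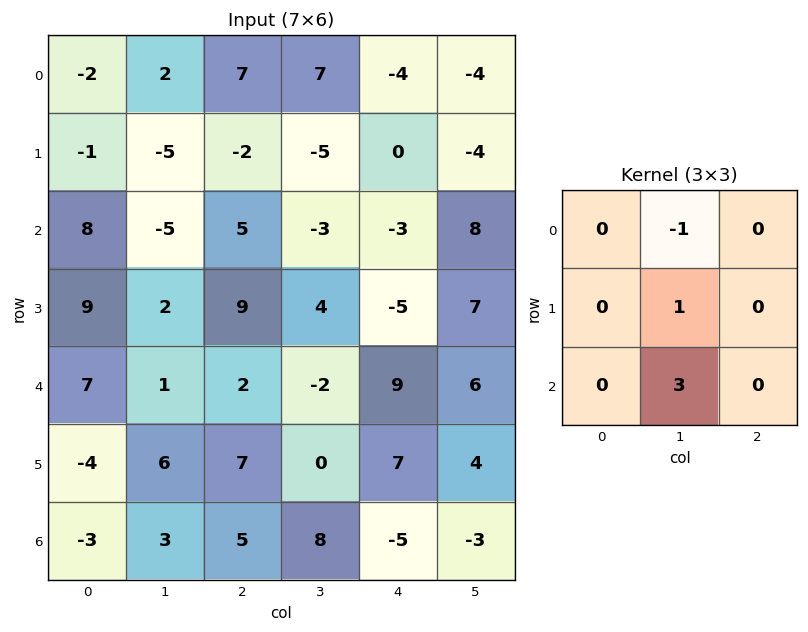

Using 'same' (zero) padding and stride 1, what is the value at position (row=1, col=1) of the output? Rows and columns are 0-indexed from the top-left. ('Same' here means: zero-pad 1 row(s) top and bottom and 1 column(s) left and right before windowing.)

The receptive field on the zero-padded input at this output position is [-2 2 7 / -1 -5 -2 / 8 -5 5]. Elementwise product with the kernel and sum: 2·-1 + -5·1 + -5·3.

-22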